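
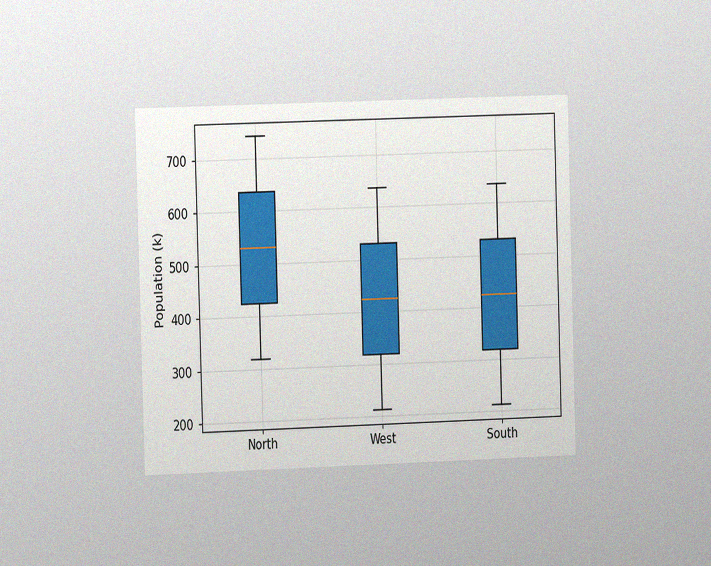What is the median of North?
530k

The chart is viewed at a slight angle, with some photo noise. The median line in the North box sits at 530k.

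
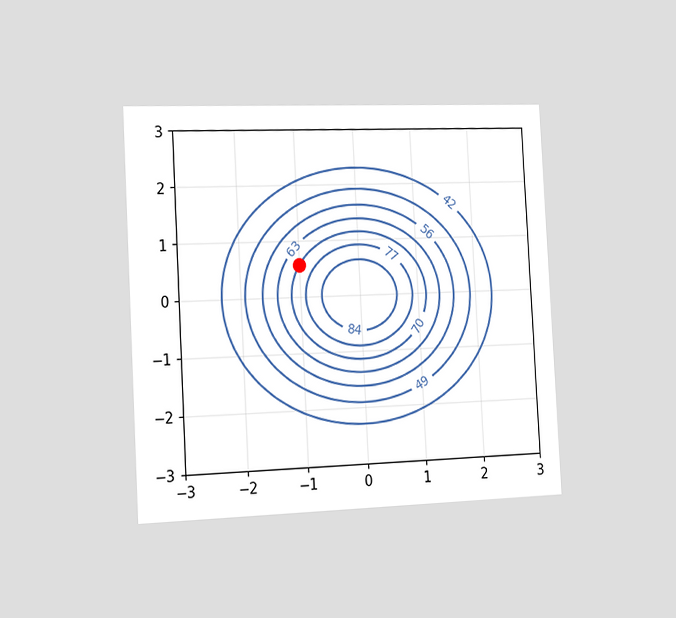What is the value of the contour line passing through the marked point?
70

The chart is tilted about 3° counter-clockwise and viewed slightly from the left. The marked point sits on the contour labelled 70.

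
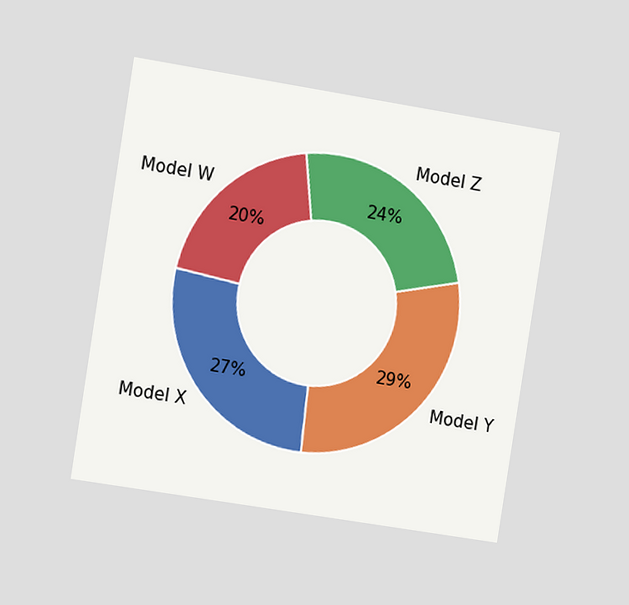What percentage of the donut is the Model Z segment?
The chart is tilted about 9° clockwise and viewed slightly from the left. The Model Z segment takes up 24% of the ring.

24%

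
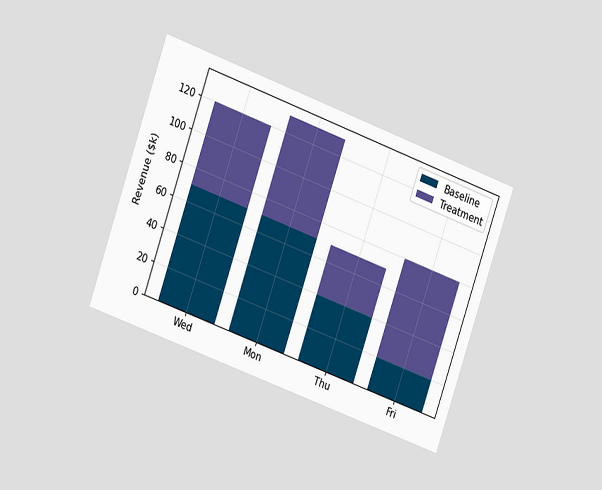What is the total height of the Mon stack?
$130k

The chart is tilted about 19° clockwise and viewed at a slight angle. The Mon stack's top reaches $130k on the y-axis.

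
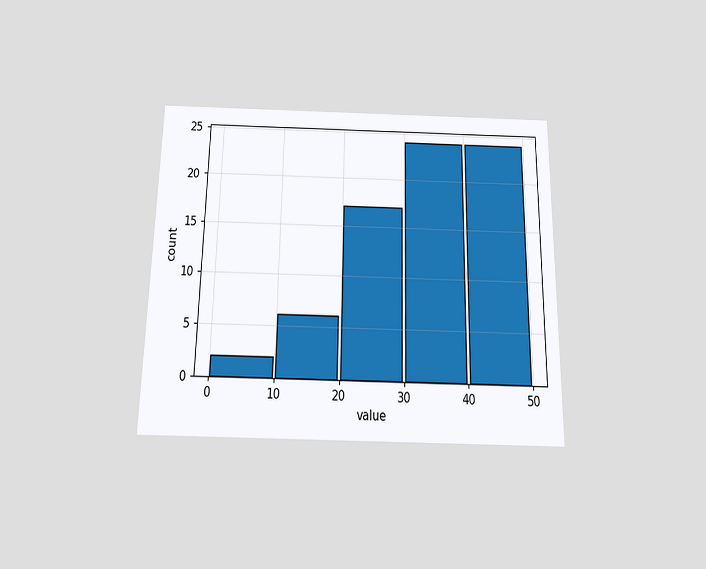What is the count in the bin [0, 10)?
2

The chart is viewed slightly from below. The [0, 10) bin has height 2.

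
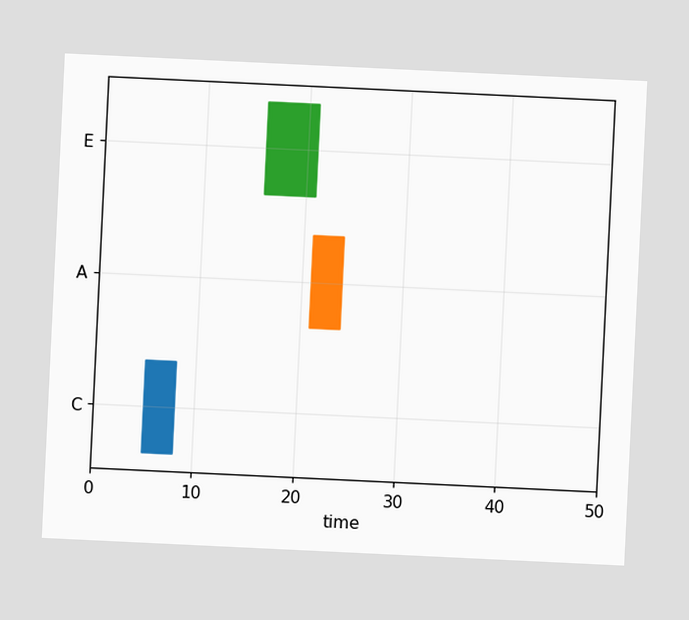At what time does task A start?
21

The chart is tilted about 3° clockwise. The A bar begins at t=21.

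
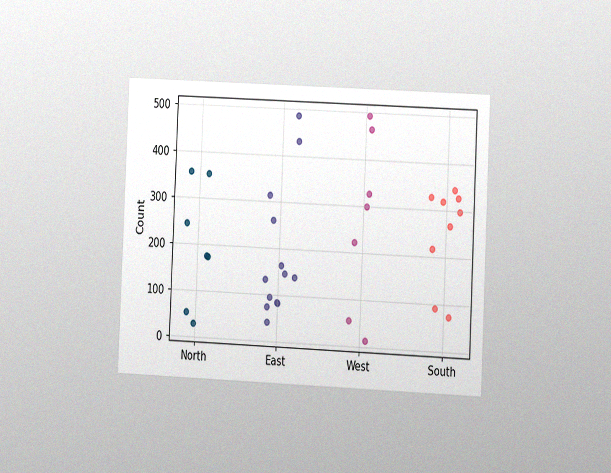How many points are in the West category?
The chart is tilted about 3° clockwise and viewed at a slight angle, with some photo noise. Counting the markers in the West column gives 7.

7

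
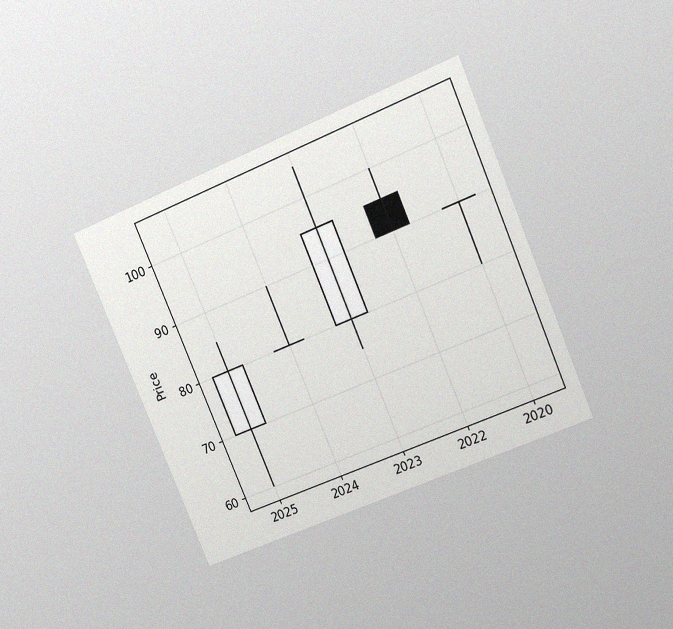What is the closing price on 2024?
The chart is tilted about 23° counter-clockwise and viewed at a slight angle, with some photo noise. The 2024 candle closes at 80.

80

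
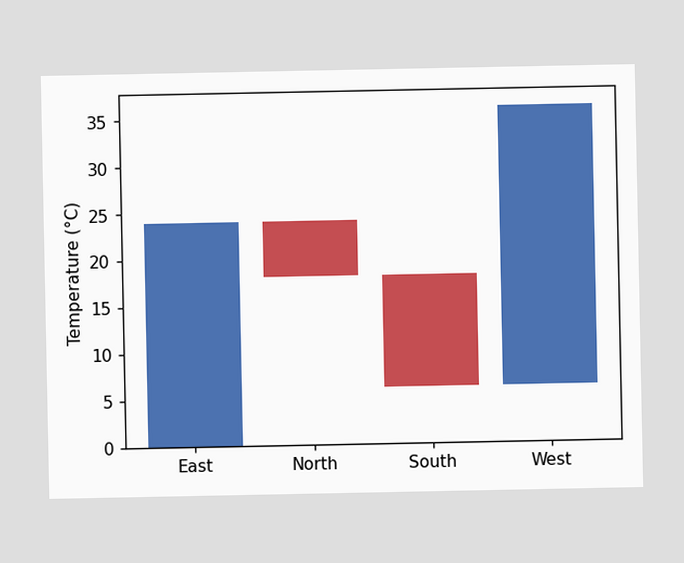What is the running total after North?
After North the running total reaches 18°C.

18°C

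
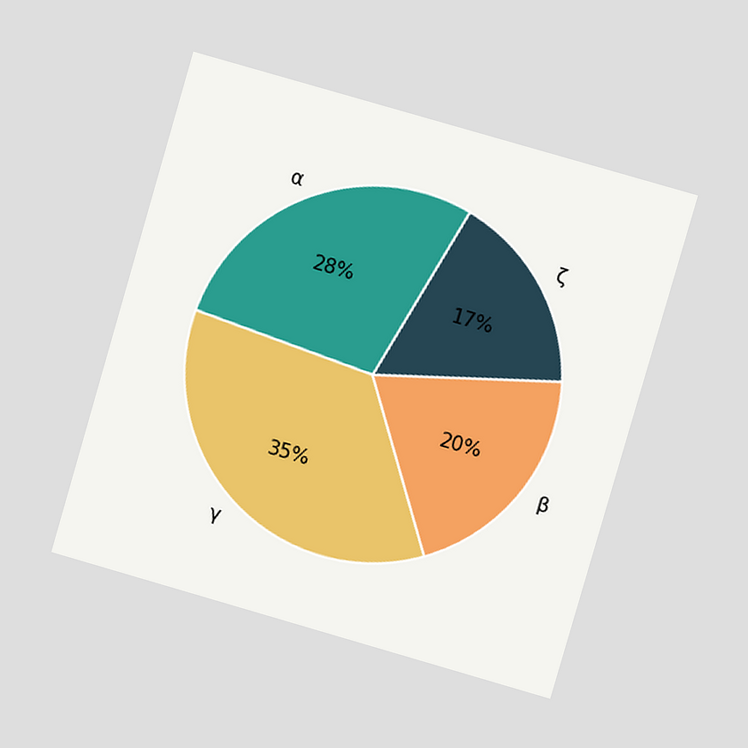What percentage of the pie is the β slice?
20%

The chart is tilted about 16° clockwise and viewed at a slight angle. The β slice takes up 20% of the pie.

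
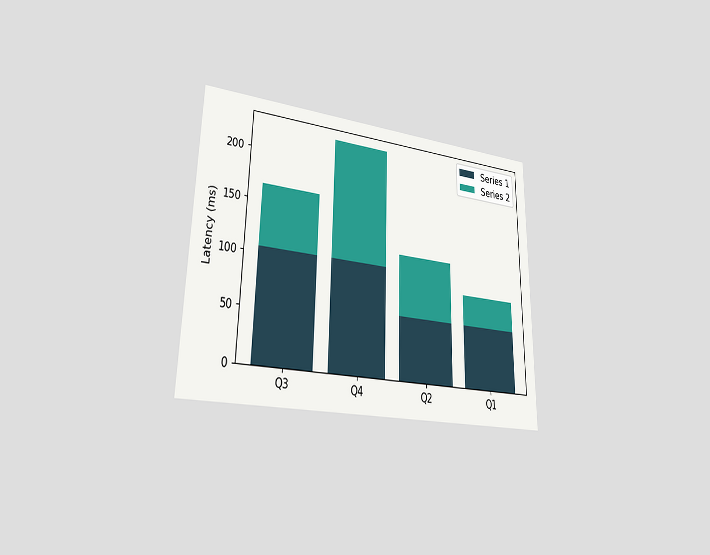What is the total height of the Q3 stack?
The chart is viewed slightly from the left. The Q3 stack's top reaches 165ms on the y-axis.

165ms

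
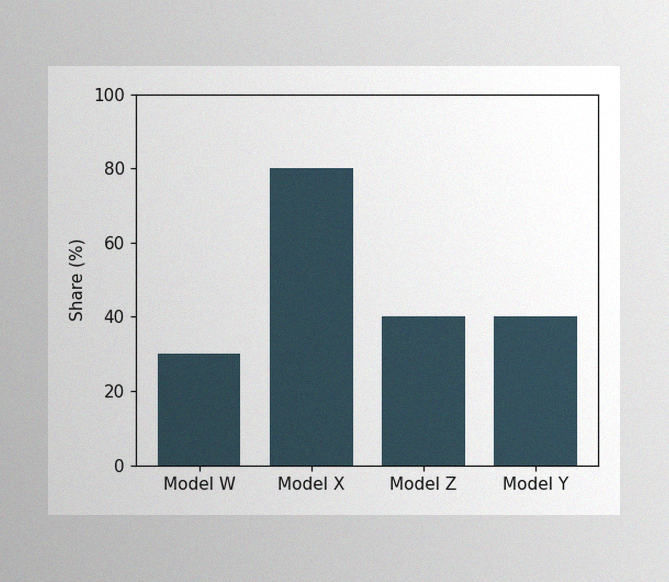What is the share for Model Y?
40%

The image has some photo noise and uneven lighting. Reading along the chart's y-axis, the Model Y bar reaches 40%.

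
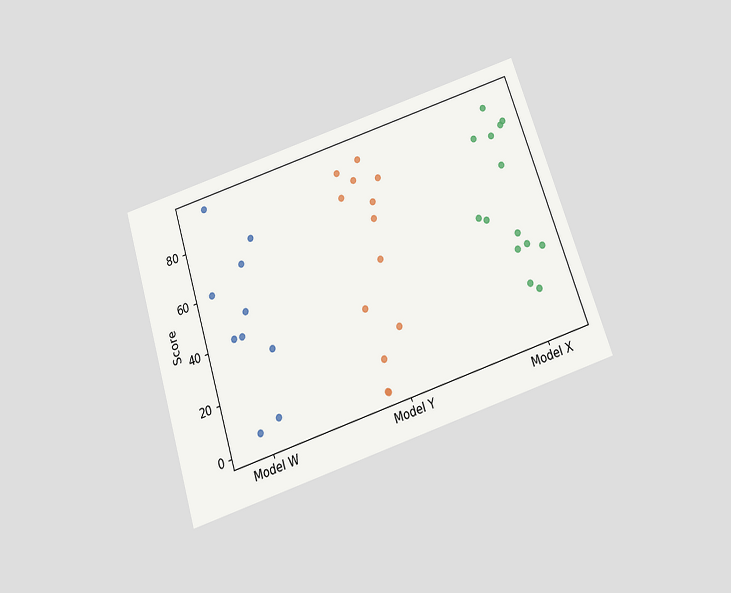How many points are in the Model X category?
The chart is tilted about 18° counter-clockwise and viewed slightly from below. Counting the markers in the Model X column gives 14.

14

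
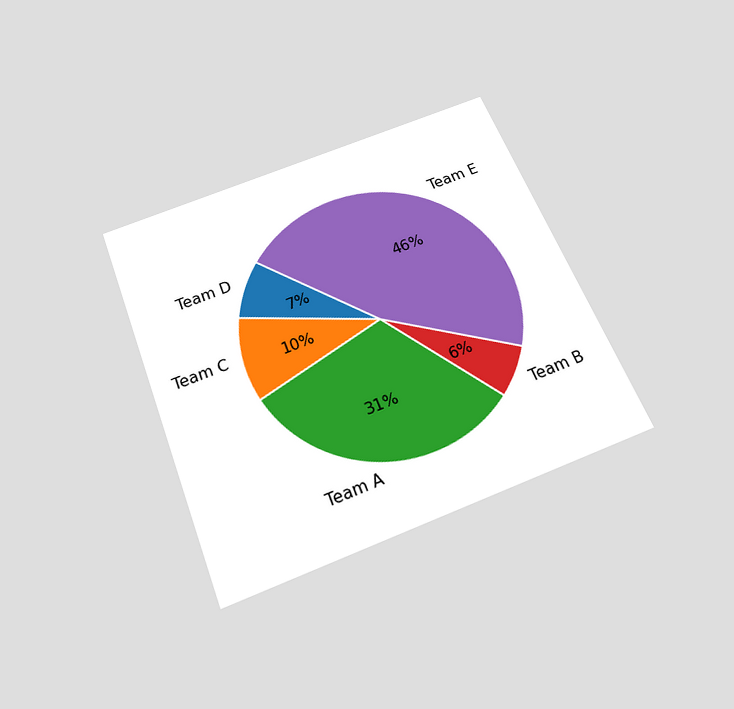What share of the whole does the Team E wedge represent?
The chart is tilted about 22° counter-clockwise and viewed slightly from below. The Team E slice takes up 46% of the pie.

46%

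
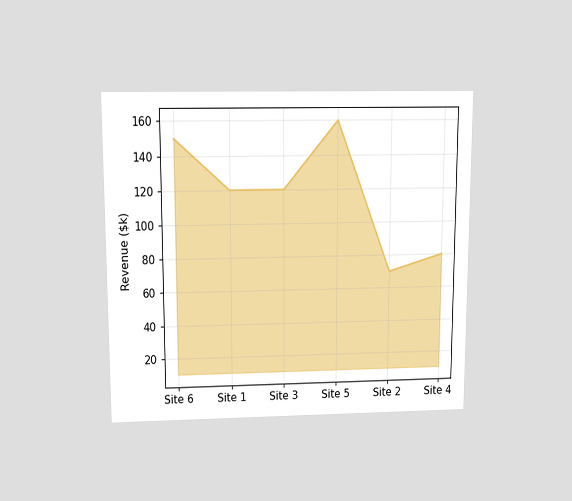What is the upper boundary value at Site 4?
$80k

The chart is viewed slightly from above. At Site 4 the upper boundary is at $80k.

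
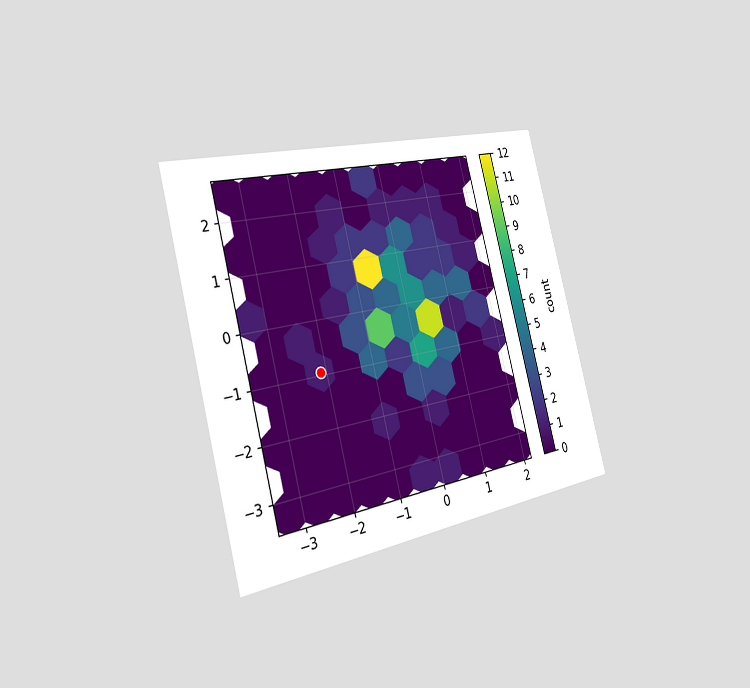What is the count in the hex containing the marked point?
1

The chart is tilted about 14° counter-clockwise and viewed slightly from the left. The marked hex reads 1 on the colorbar.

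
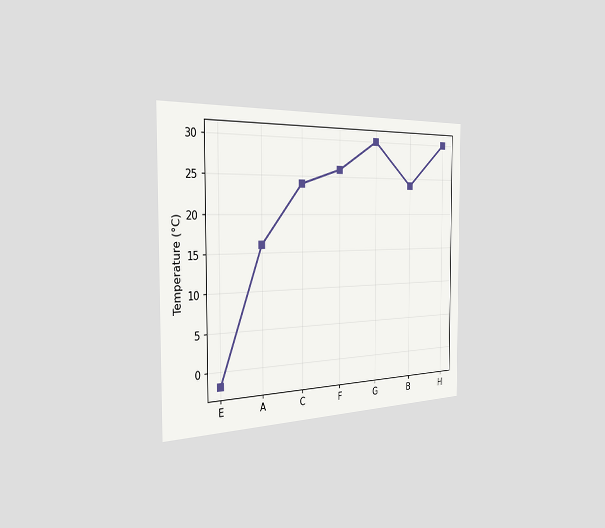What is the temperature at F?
26°C

The chart is viewed slightly from the left. At F, the line is at 26°C.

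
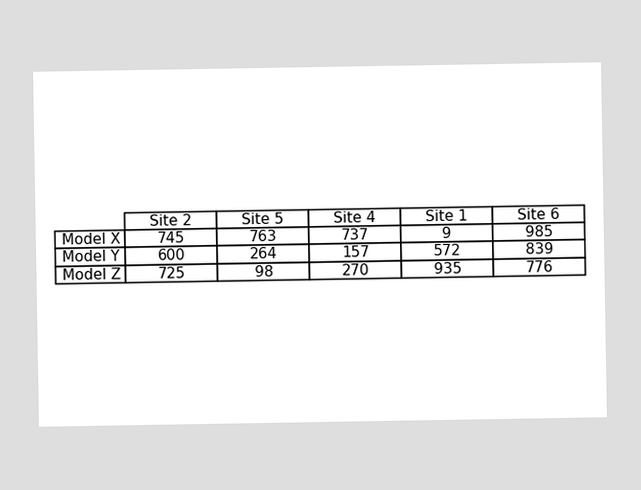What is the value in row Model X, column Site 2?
The (Model X, Site 2) cell reads 745.

745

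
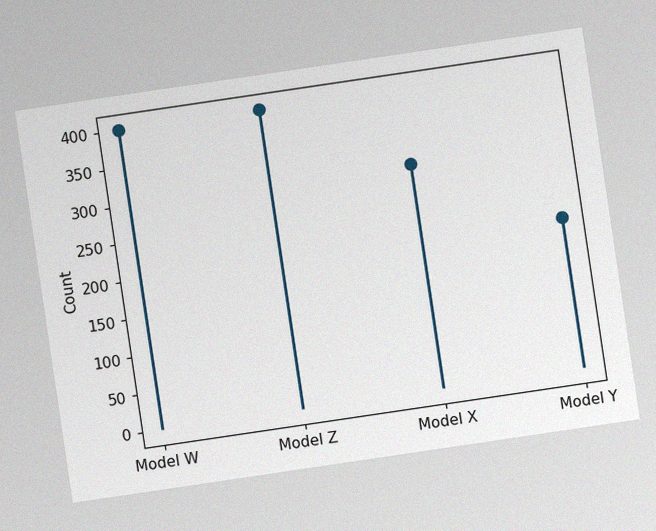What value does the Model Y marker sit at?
The chart is tilted about 8° counter-clockwise, with some photo noise. The Model Y marker sits at 200.

200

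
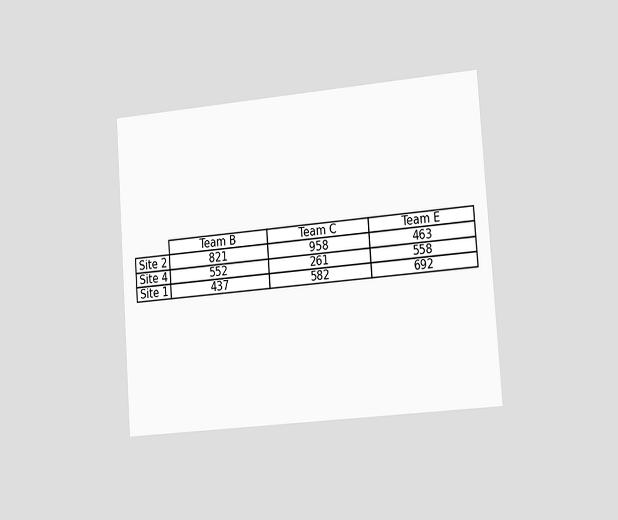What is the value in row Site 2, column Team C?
The chart is tilted about 4° counter-clockwise and viewed slightly from the right. The (Site 2, Team C) cell reads 958.

958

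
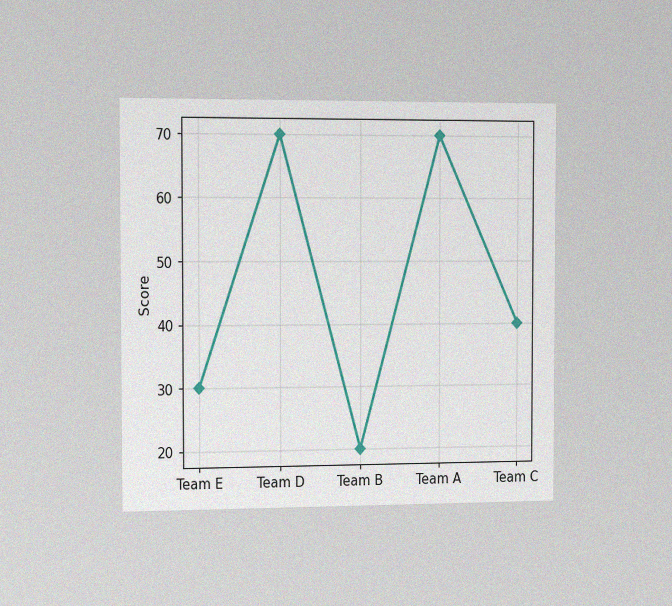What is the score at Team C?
40

The chart is viewed slightly from the left, with some photo noise. At Team C, the line is at 40.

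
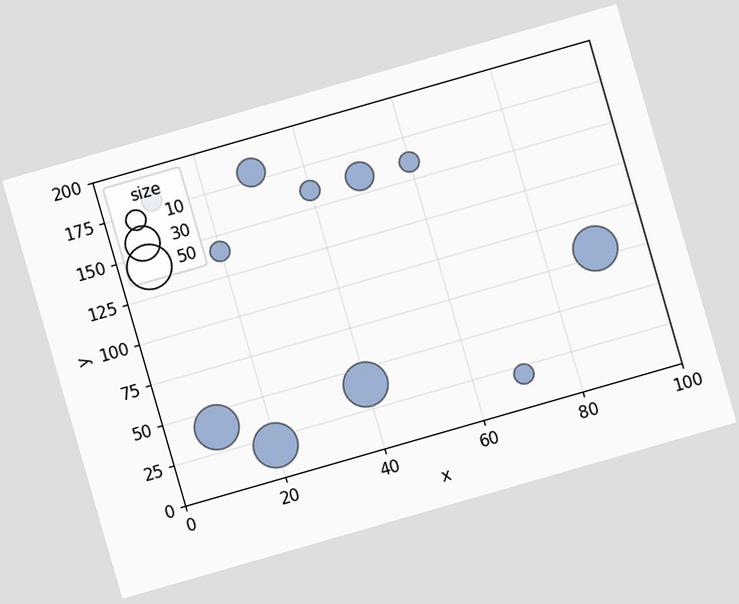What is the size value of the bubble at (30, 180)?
The chart is tilted about 16° counter-clockwise. Matching the bubble at (30, 180) against the size legend gives 20.

20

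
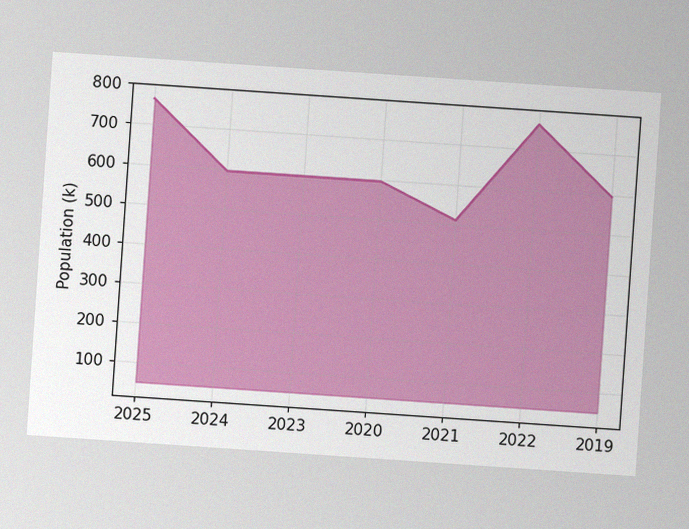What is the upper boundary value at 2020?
595k

The chart is tilted about 4° clockwise, with some photo noise. At 2020 the upper boundary is at 595k.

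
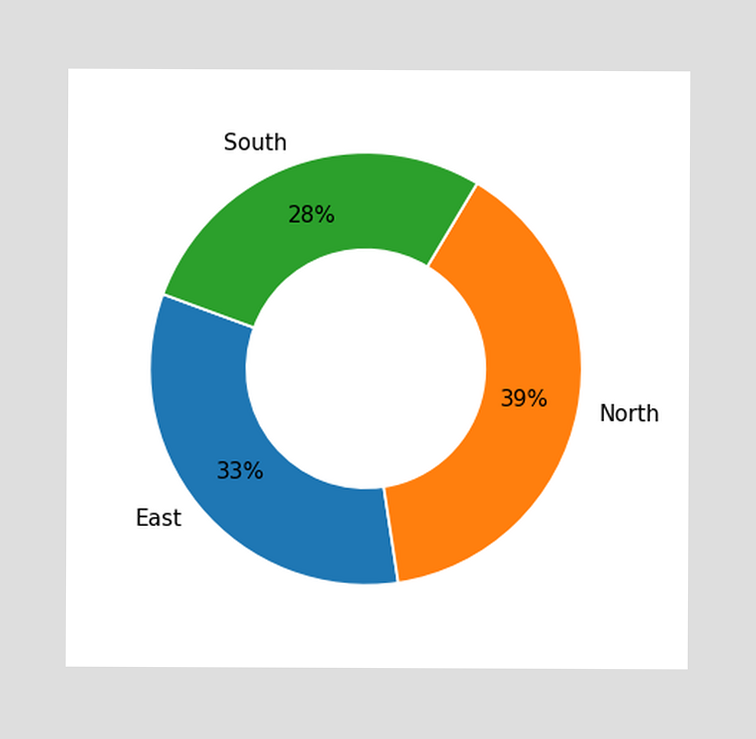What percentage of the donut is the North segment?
The North segment takes up 39% of the ring.

39%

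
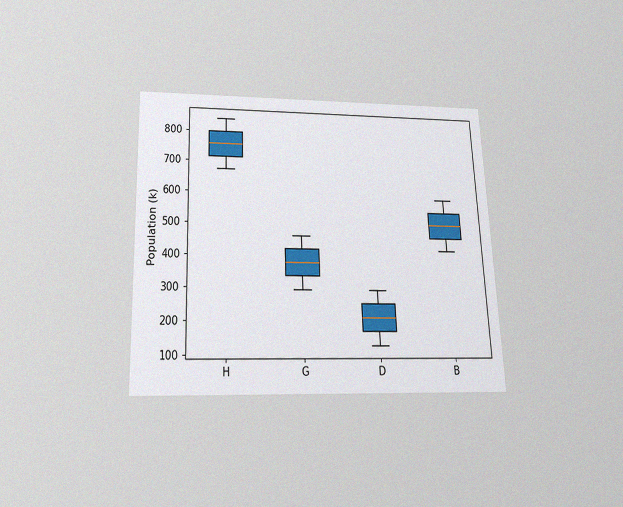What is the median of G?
378k

The chart is tilted about 2° counter-clockwise and viewed slightly from below, with some photo noise. The median line in the G box sits at 378k.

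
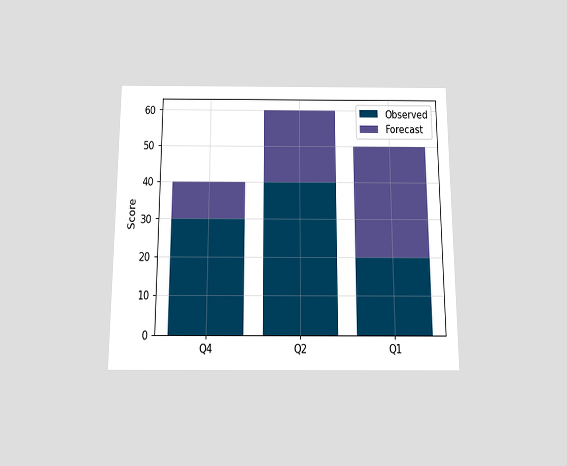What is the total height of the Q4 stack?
40

The chart is viewed slightly from below. The Q4 stack's top reaches 40 on the y-axis.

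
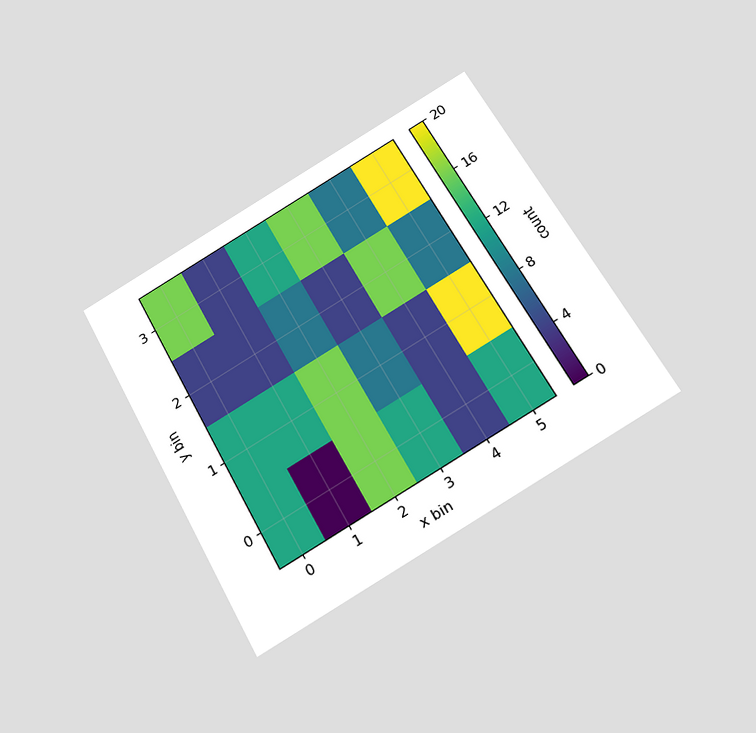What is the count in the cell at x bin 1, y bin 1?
The chart is tilted about 29° counter-clockwise and viewed slightly from below. Matching the cell (1, 1) against the colorbar gives 12.

12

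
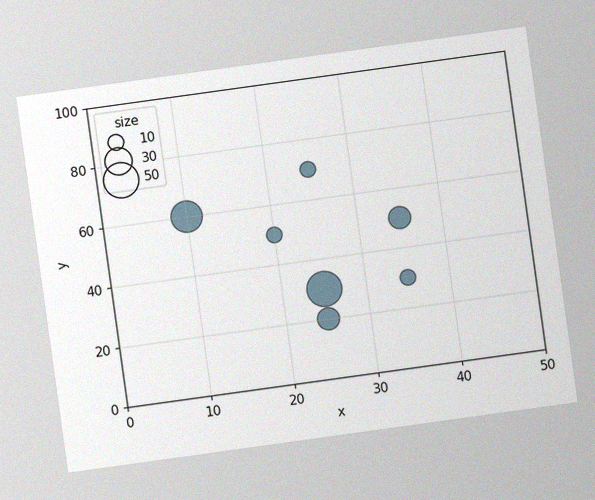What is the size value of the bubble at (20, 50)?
10

The chart is tilted about 8° counter-clockwise, with some photo noise. Matching the bubble at (20, 50) against the size legend gives 10.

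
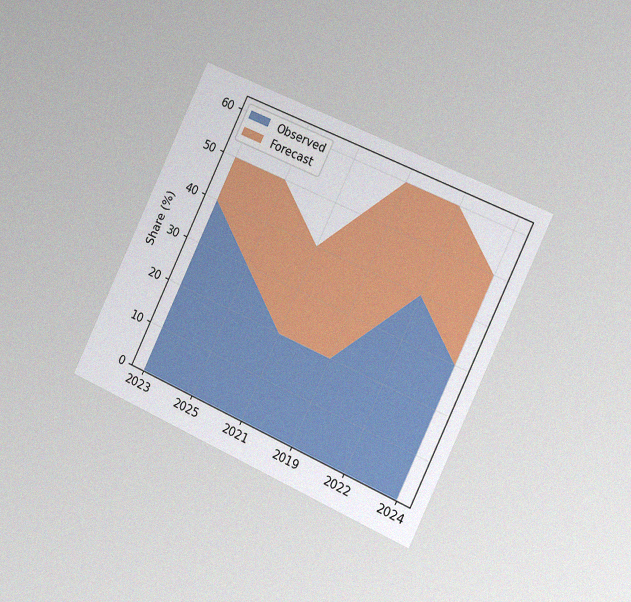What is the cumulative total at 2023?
50%

The chart is tilted about 25° clockwise and viewed slightly from the right, with some photo noise. The stacked total at 2023 reaches 50%.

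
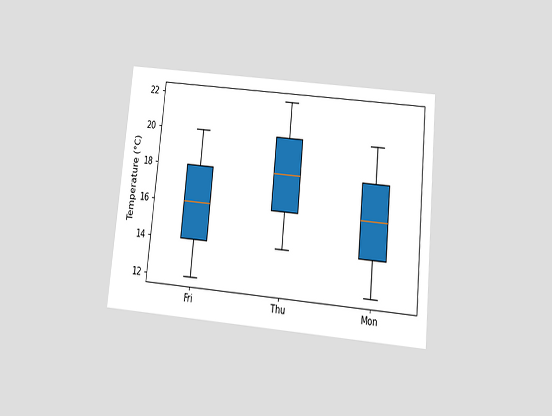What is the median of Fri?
16°C

The chart is tilted about 6° clockwise and viewed slightly from below. The median line in the Fri box sits at 16°C.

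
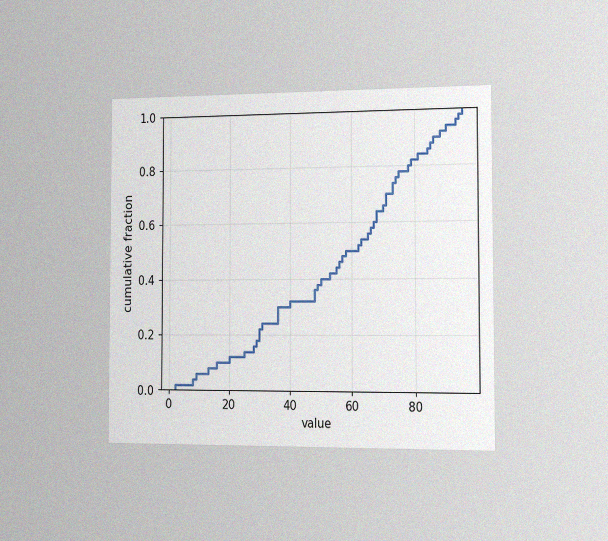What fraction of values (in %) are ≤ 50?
40%

The chart is viewed slightly from the right, with some photo noise. At x=50 the ECDF step is at 40%.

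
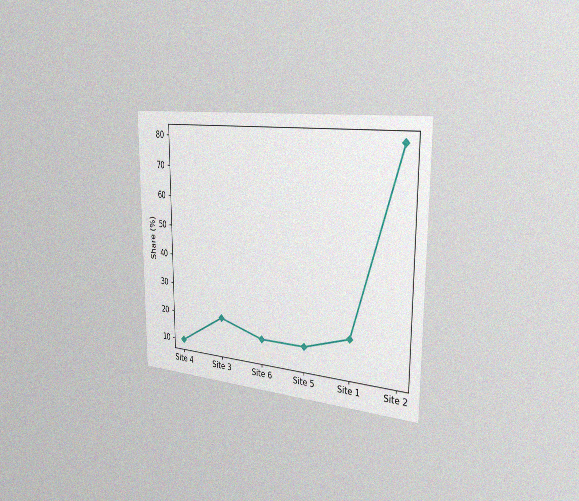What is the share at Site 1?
20%

The chart is viewed slightly from the right, with some photo noise. At Site 1, the line is at 20%.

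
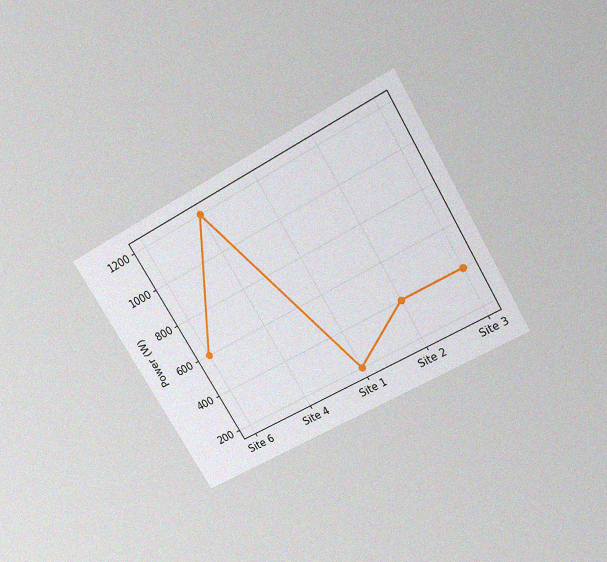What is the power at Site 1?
200W

The chart is tilted about 31° counter-clockwise and viewed slightly from above, with some photo noise. At Site 1, the line is at 200W.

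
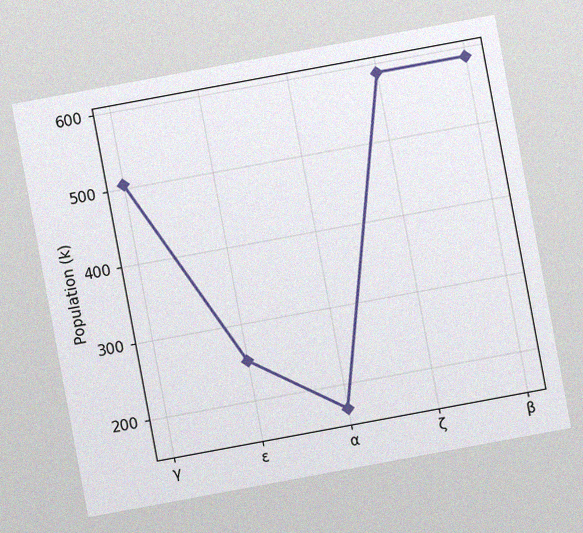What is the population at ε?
The chart is tilted about 11° counter-clockwise, with some photo noise. At ε, the line is at 252k.

252k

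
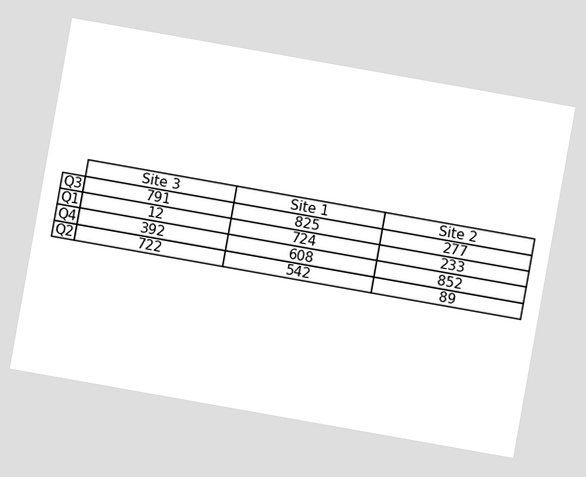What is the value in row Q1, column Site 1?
724

The chart is tilted about 10° clockwise. The (Q1, Site 1) cell reads 724.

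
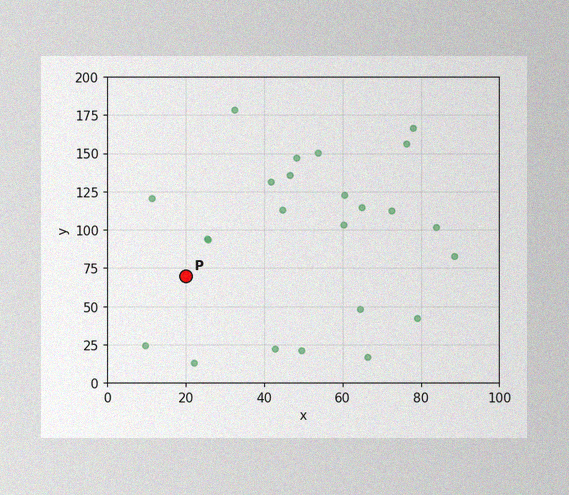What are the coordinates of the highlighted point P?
The image has some photo noise and uneven lighting. Following the gridlines from P to each axis, P sits at (20, 70).

(20, 70)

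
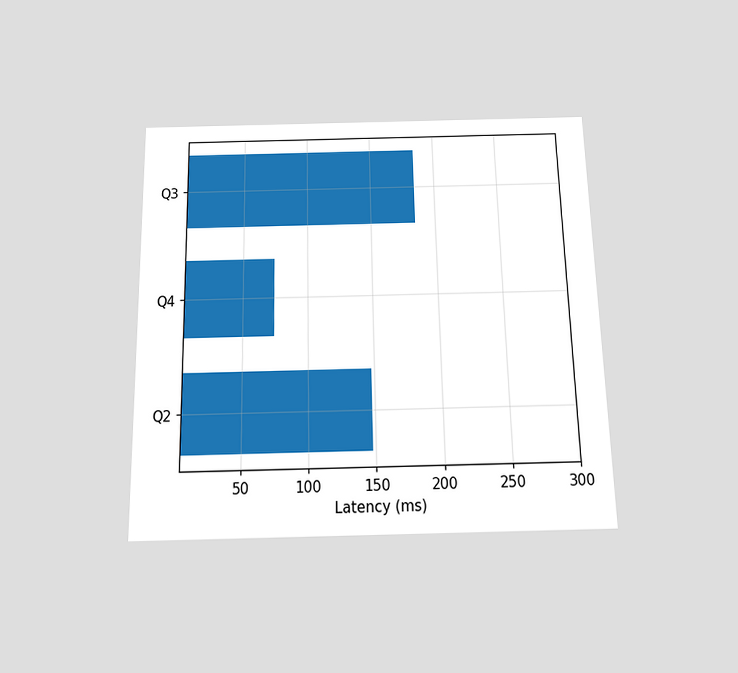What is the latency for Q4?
The chart is viewed slightly from below. Reading along the chart's x-axis, the Q4 bar reaches 74ms.

74ms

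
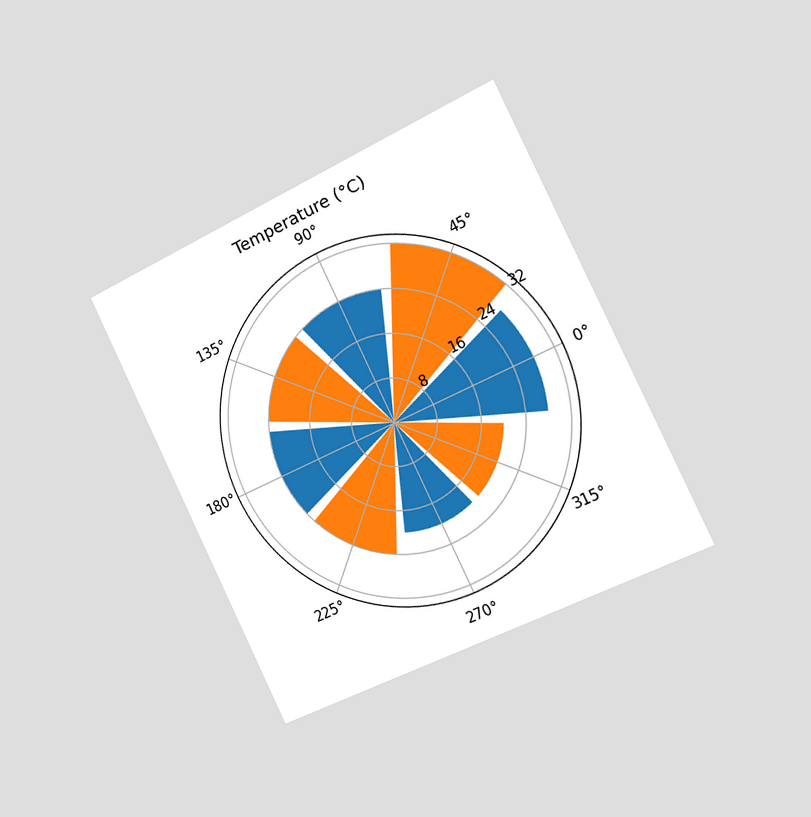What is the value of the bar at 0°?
28°C

The chart is tilted about 26° counter-clockwise and viewed slightly from the right. The bar at 0° reaches 28°C on the radial axis.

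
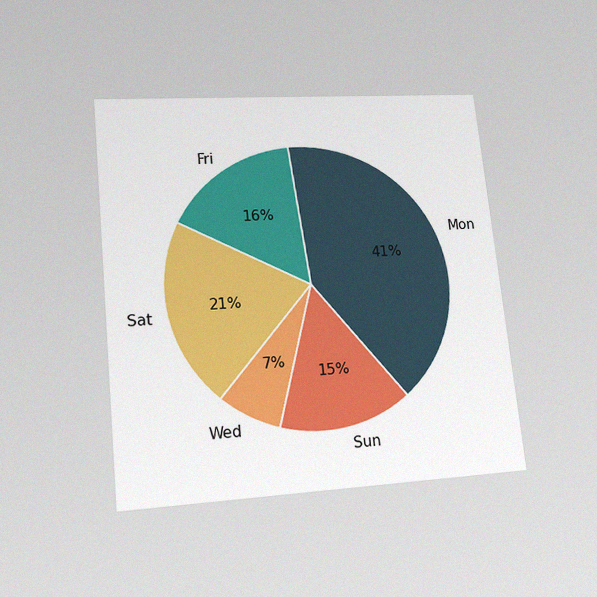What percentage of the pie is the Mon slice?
41%

The chart is tilted about 6° counter-clockwise and viewed at a slight angle, with some photo noise. The Mon slice takes up 41% of the pie.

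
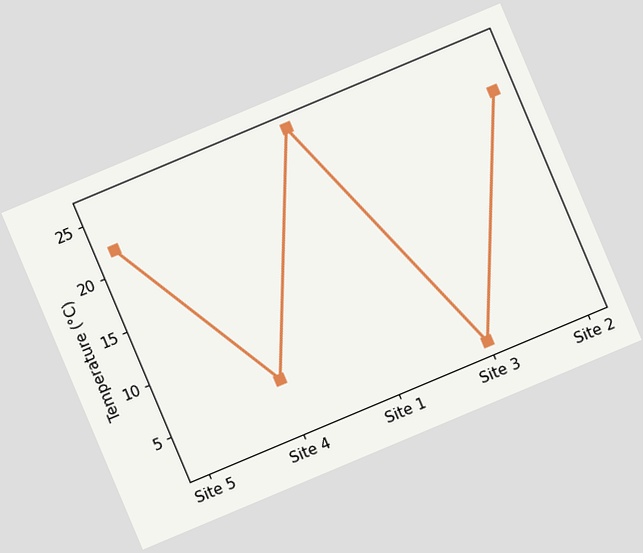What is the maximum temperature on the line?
26°C

The chart is tilted about 23° counter-clockwise. The highest point is at Site 1, and reading across to the y-axis gives 26°C.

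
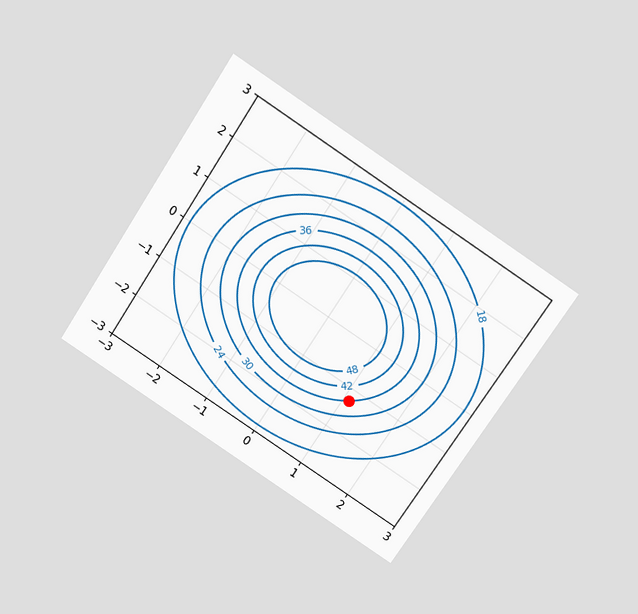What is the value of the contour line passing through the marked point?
The chart is tilted about 33° clockwise and viewed slightly from above. The marked point sits on the contour labelled 36.

36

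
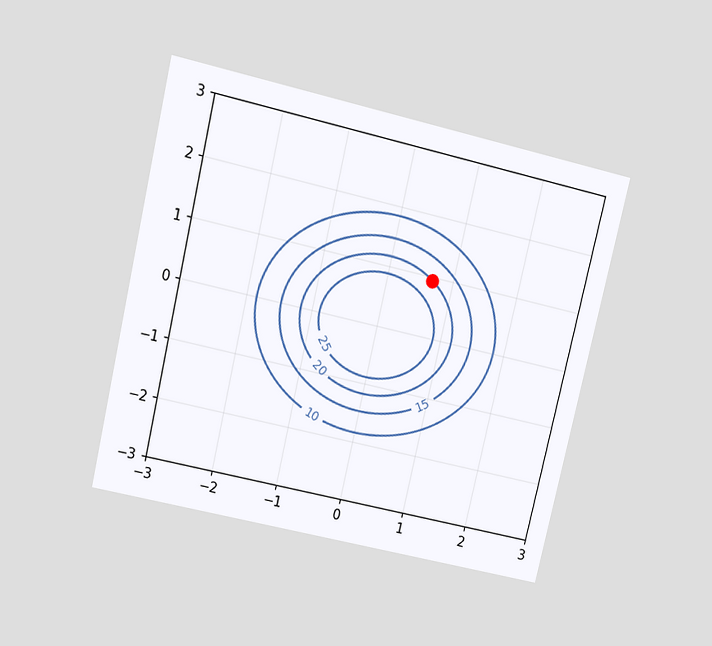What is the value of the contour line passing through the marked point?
20

The chart is tilted about 13° clockwise and viewed at a slight angle. The marked point sits on the contour labelled 20.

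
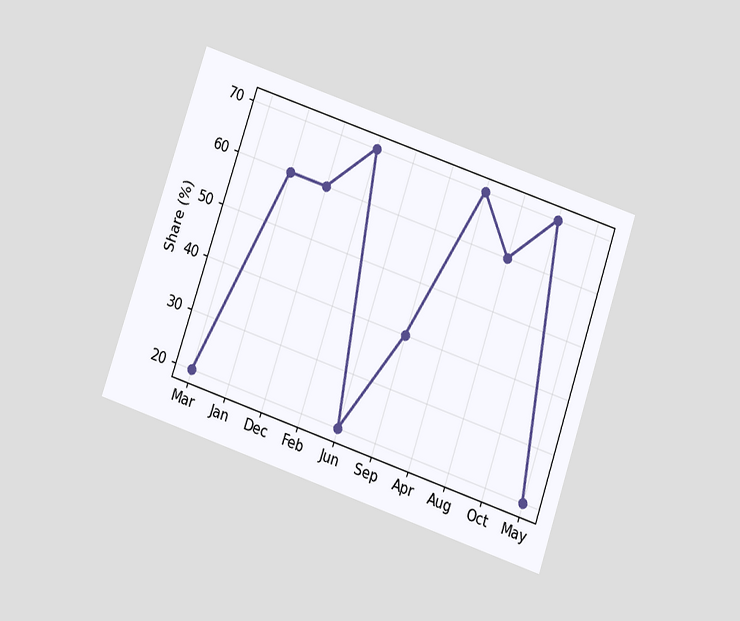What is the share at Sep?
The chart is tilted about 19° clockwise and viewed slightly from below. At Sep, the line is at 40%.

40%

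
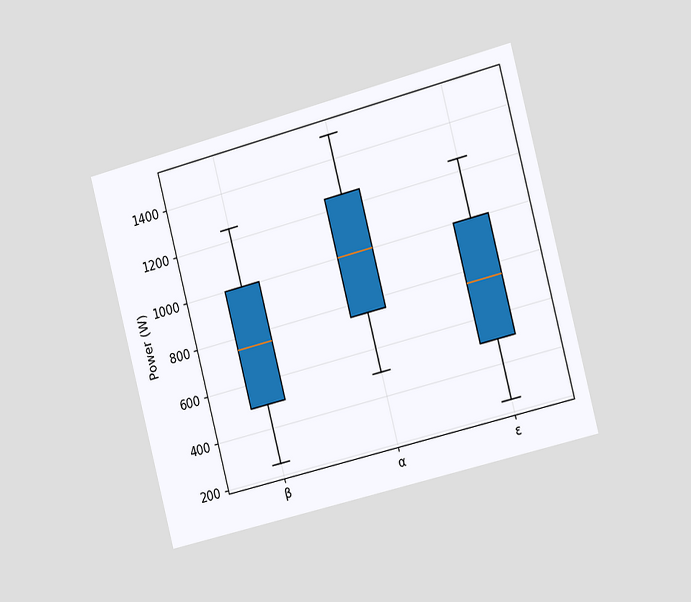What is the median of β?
The chart is tilted about 14° counter-clockwise and viewed slightly from the right. The median line in the β box sits at 750W.

750W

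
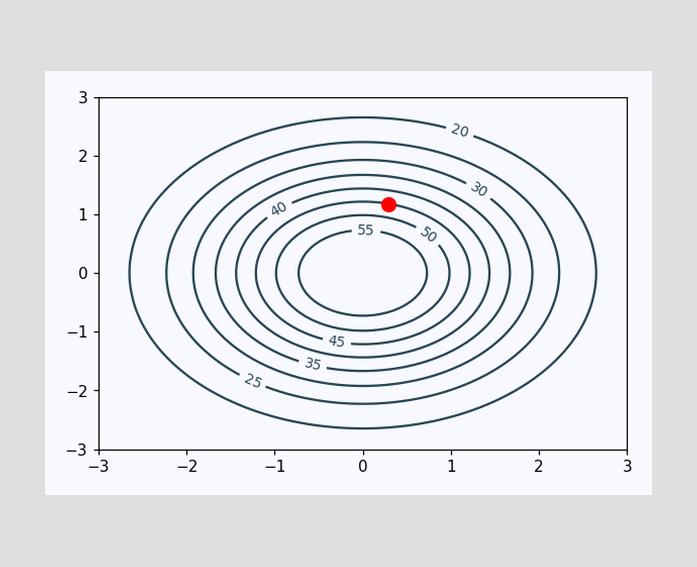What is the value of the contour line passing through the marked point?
45

The marked point sits on the contour labelled 45.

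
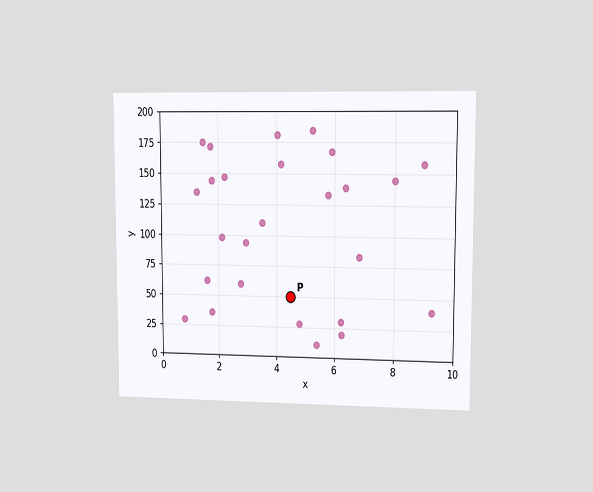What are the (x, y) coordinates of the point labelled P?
(4.5, 50)

The chart is viewed at a slight angle. Following the gridlines from P to each axis, P sits at (4.5, 50).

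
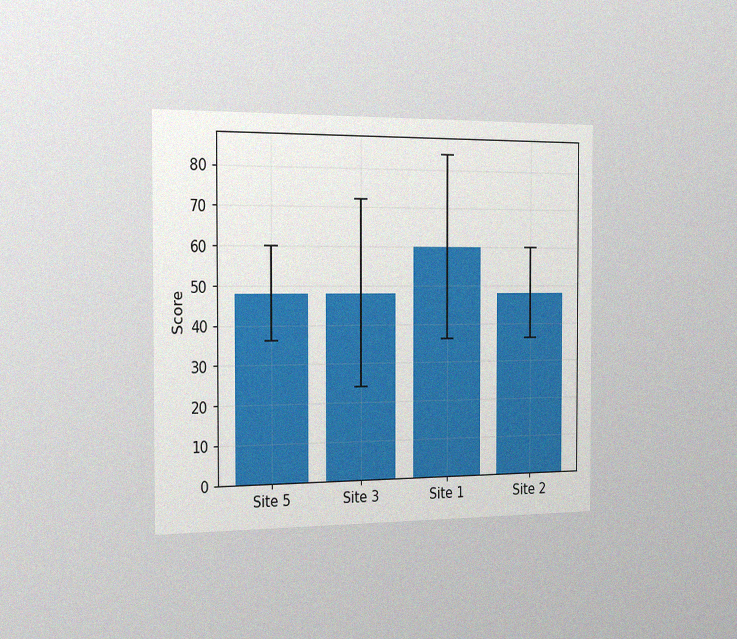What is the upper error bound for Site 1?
84

The chart is viewed slightly from the left, with some photo noise. The Site 1 bar's upper whisker reaches 84.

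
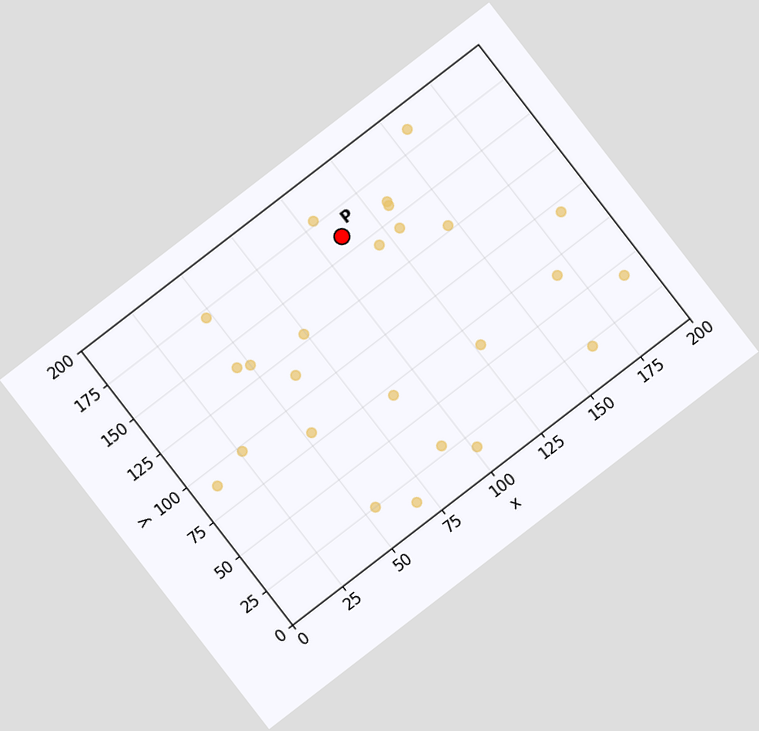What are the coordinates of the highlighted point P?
(110, 160)

The chart is tilted about 38° counter-clockwise. Following the gridlines from P to each axis, P sits at (110, 160).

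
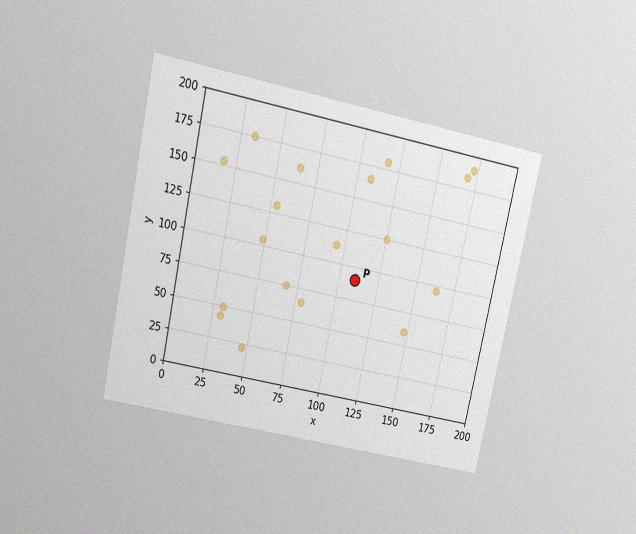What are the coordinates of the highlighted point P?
The chart is tilted about 12° clockwise and viewed slightly from above, with some photo noise. Following the gridlines from P to each axis, P sits at (110, 90).

(110, 90)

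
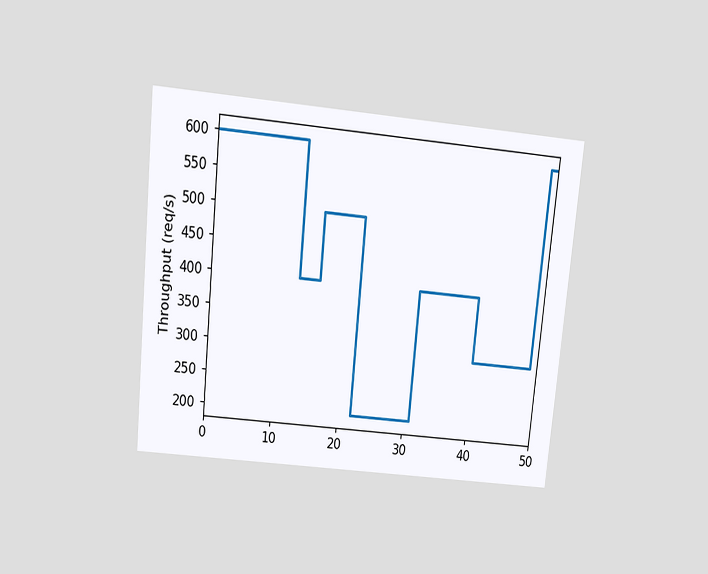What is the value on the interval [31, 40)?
The chart is tilted about 6° clockwise and viewed slightly from above. On [31, 40) the step sits at 400req/s.

400req/s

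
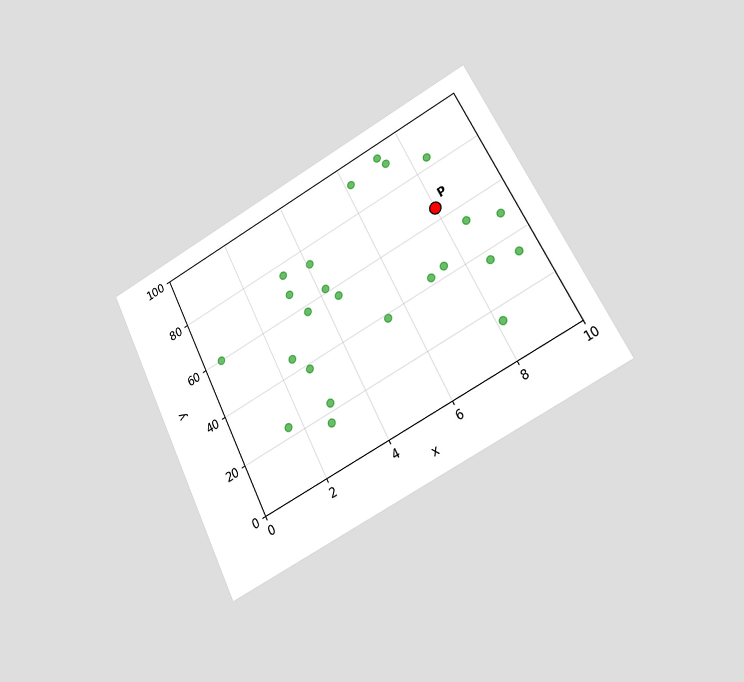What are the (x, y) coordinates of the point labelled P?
(8, 65)

The chart is tilted about 27° counter-clockwise and viewed at a slight angle. Following the gridlines from P to each axis, P sits at (8, 65).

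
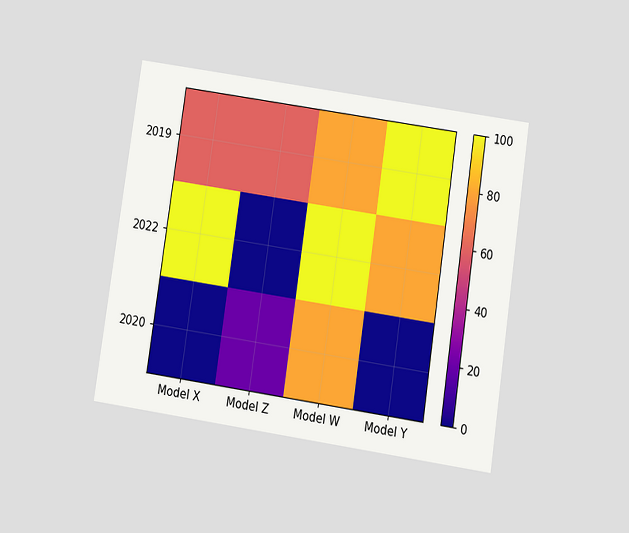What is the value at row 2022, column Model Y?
The chart is tilted about 8° clockwise and viewed at a slight angle. Matching cell (2022, Model Y) against the colorbar gives 80.

80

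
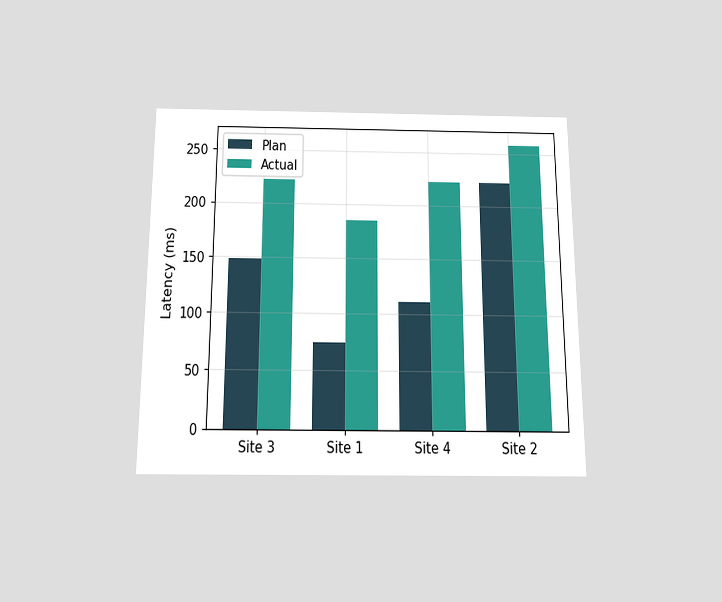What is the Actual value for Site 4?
222ms

The chart is viewed slightly from below. The Actual bar at Site 4 reaches 222ms on the y-axis.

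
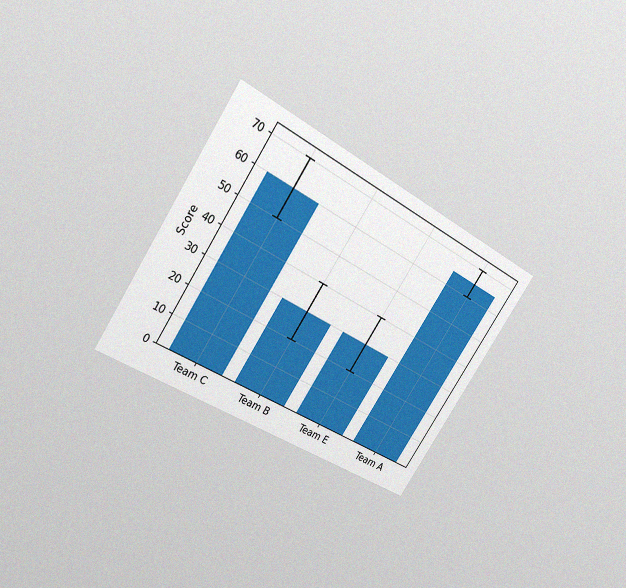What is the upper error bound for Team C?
The chart is tilted about 33° clockwise and viewed at a slight angle, with some photo noise. The Team C bar's upper whisker reaches 70.

70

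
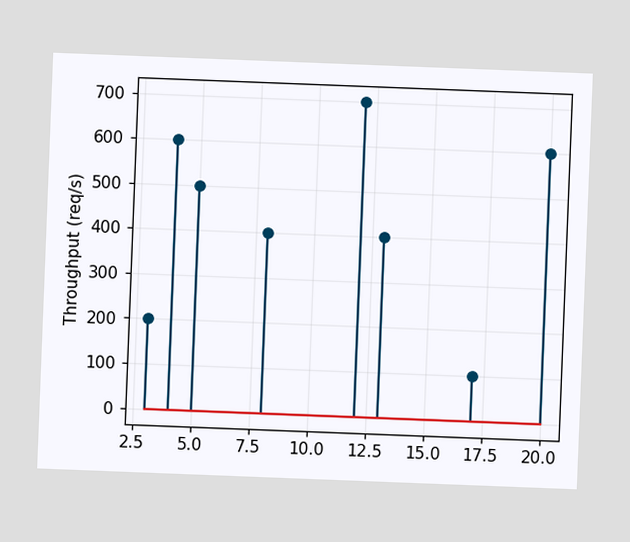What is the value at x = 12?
700req/s

The chart is tilted about 2° clockwise. The stem at x=12 reaches 700req/s.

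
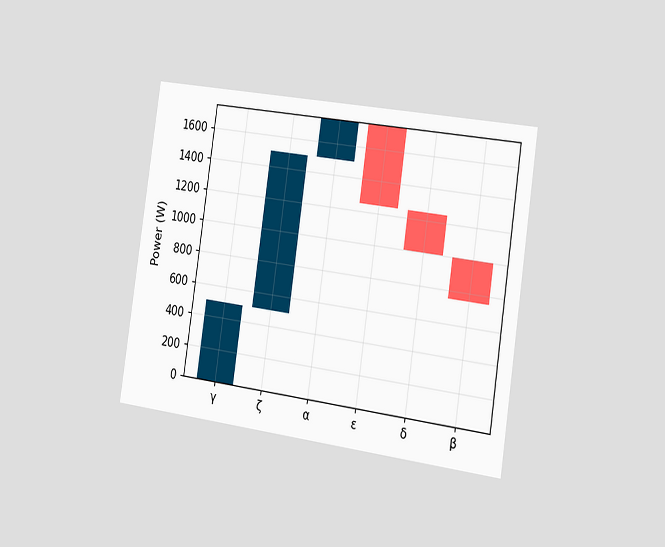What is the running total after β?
The chart is tilted about 8° clockwise and viewed slightly from the right. After β the running total reaches 750W.

750W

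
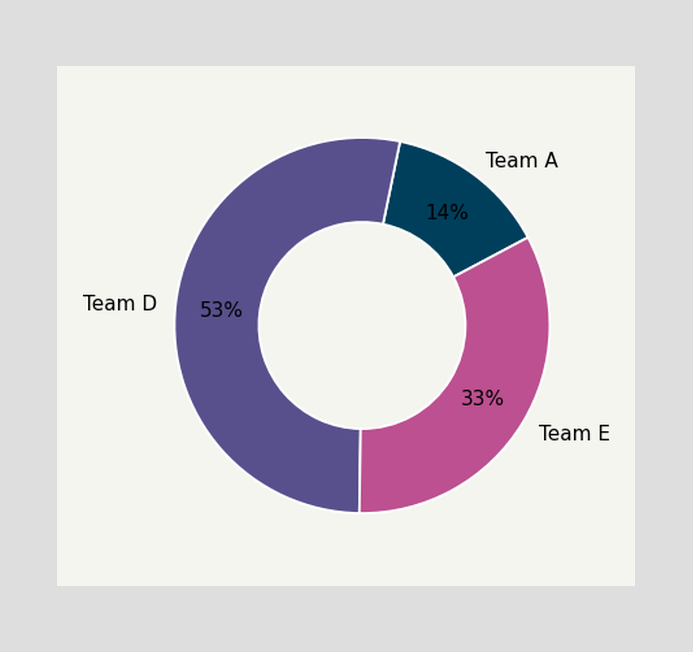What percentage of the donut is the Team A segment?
The Team A segment takes up 14% of the ring.

14%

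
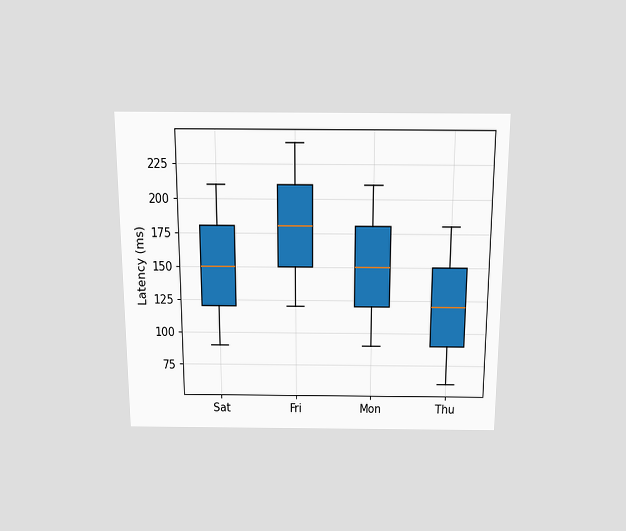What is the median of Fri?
The chart is viewed slightly from above. The median line in the Fri box sits at 180ms.

180ms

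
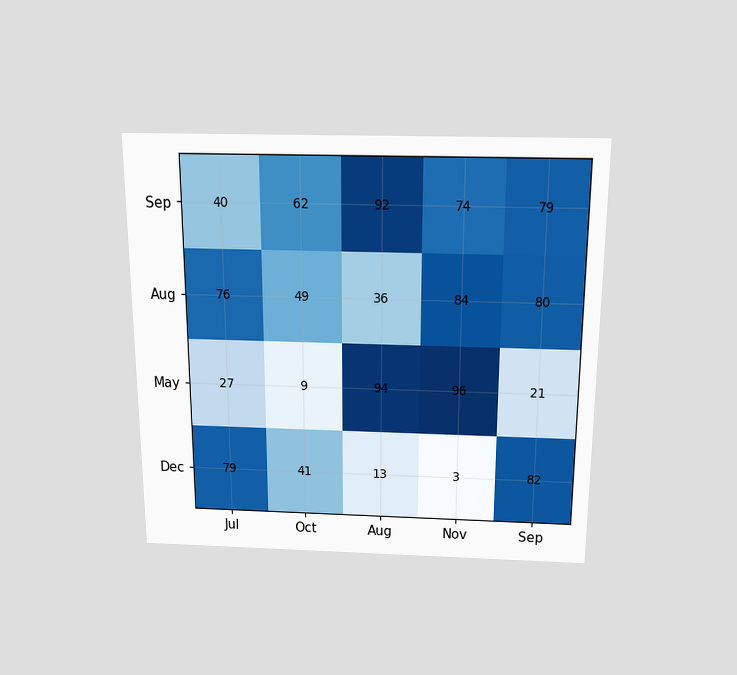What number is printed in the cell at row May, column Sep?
21

The chart is viewed slightly from above. The (May, Sep) cell reads 21.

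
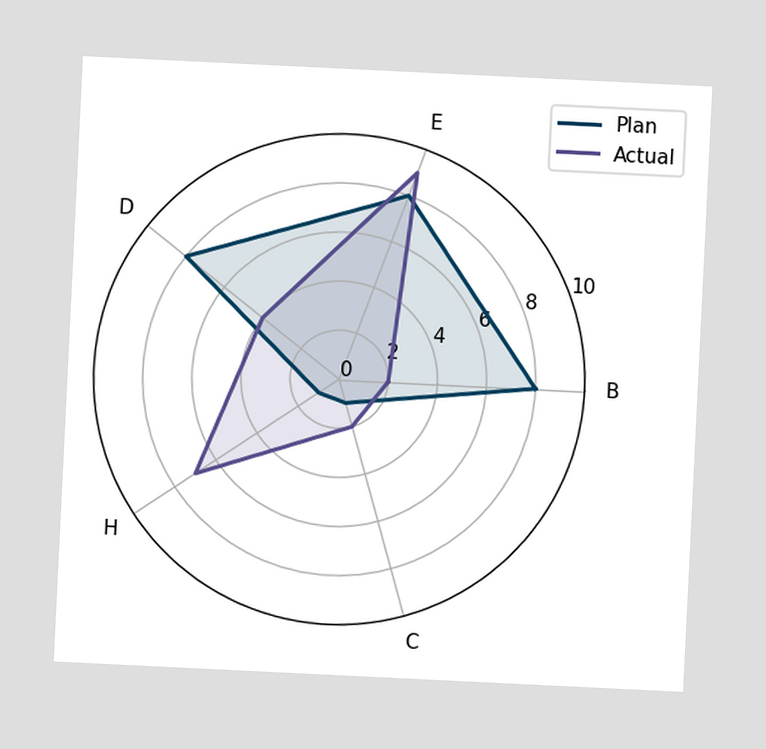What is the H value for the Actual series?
7

The chart is tilted about 3° clockwise. On the H axis, Actual reaches 7.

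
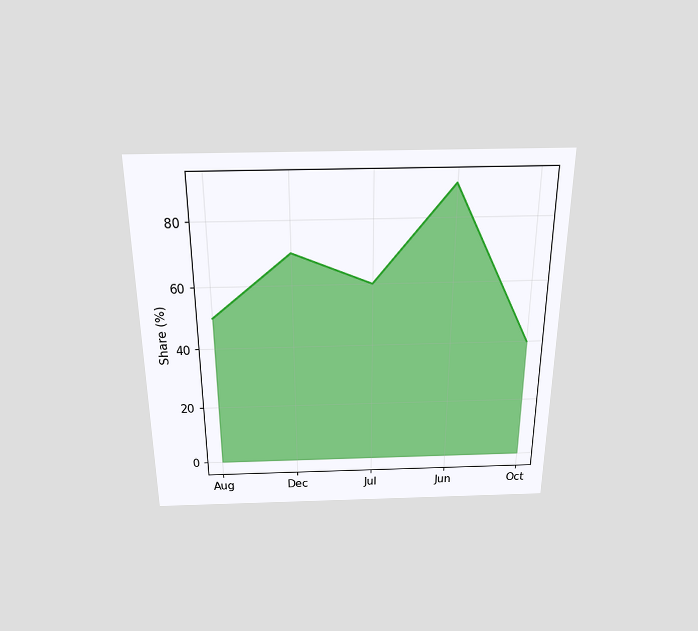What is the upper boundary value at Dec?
70%

The chart is viewed slightly from above. At Dec the upper boundary is at 70%.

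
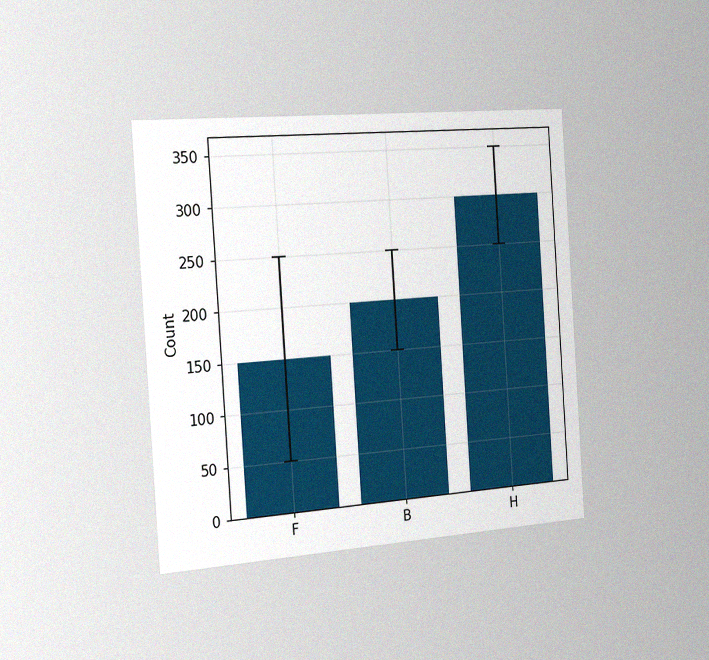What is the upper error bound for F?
250

The chart is tilted about 4° counter-clockwise and viewed slightly from the left, with some photo noise. The F bar's upper whisker reaches 250.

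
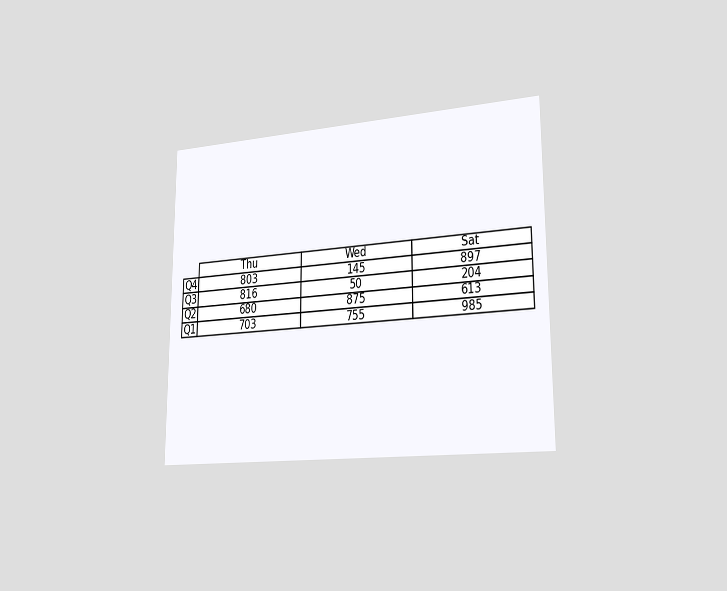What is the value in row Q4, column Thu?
The chart is viewed slightly from the right. The (Q4, Thu) cell reads 803.

803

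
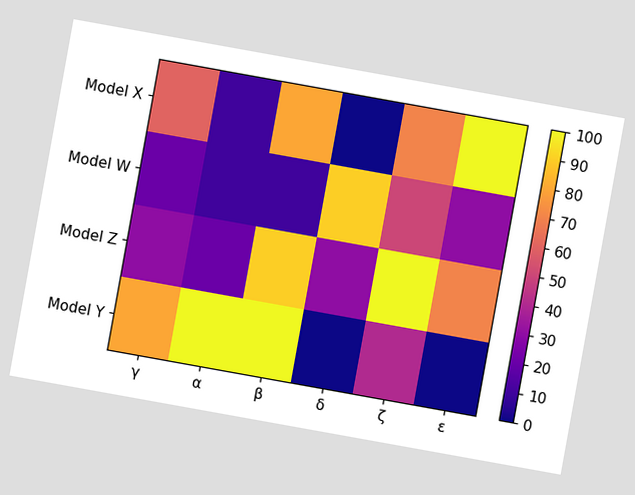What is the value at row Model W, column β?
The chart is tilted about 10° clockwise. Matching cell (Model W, β) against the colorbar gives 10.

10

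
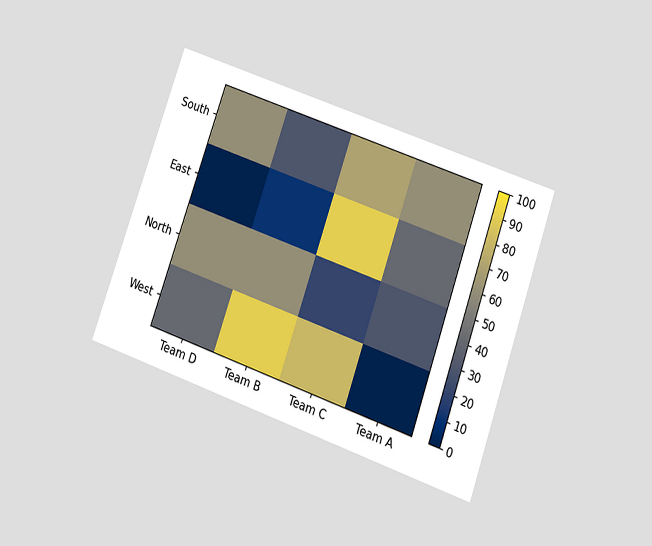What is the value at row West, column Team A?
The chart is tilted about 19° clockwise and viewed slightly from below. Matching cell (West, Team A) against the colorbar gives 0.

0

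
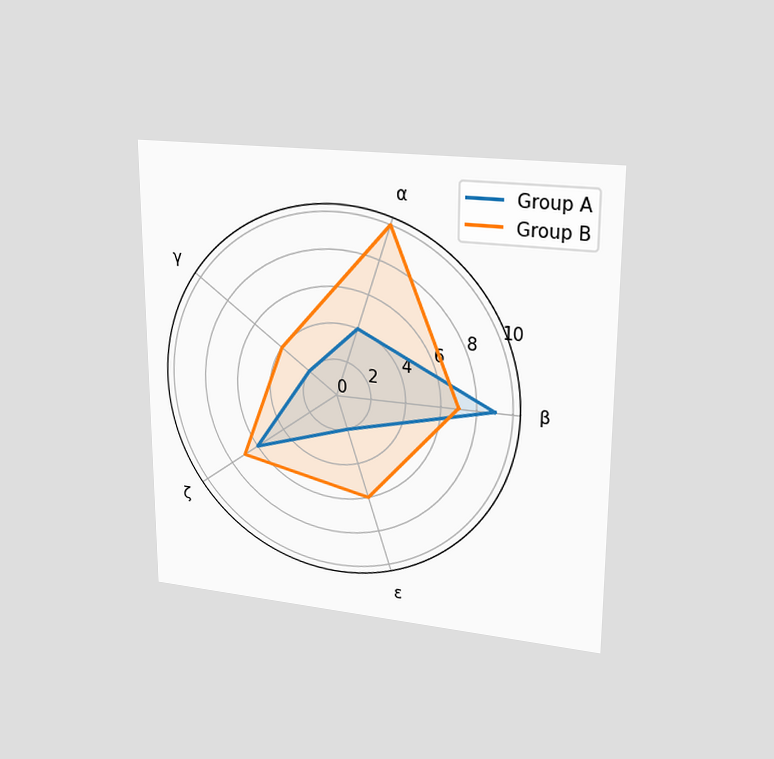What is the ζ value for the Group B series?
7

The chart is viewed at a slight angle. On the ζ axis, Group B reaches 7.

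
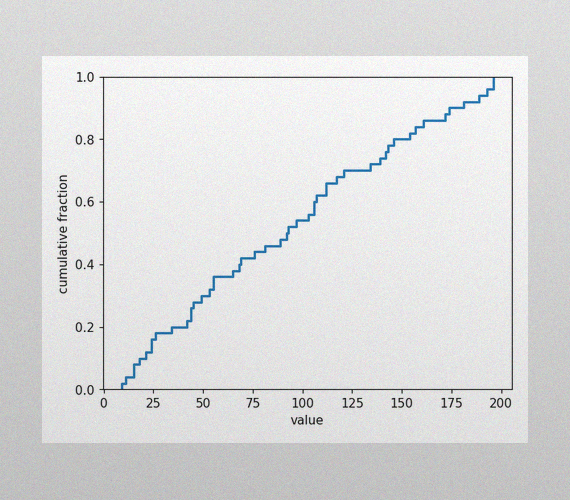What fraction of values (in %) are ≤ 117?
The image has some photo noise and uneven lighting. At x=117 the ECDF step is at 68%.

68%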